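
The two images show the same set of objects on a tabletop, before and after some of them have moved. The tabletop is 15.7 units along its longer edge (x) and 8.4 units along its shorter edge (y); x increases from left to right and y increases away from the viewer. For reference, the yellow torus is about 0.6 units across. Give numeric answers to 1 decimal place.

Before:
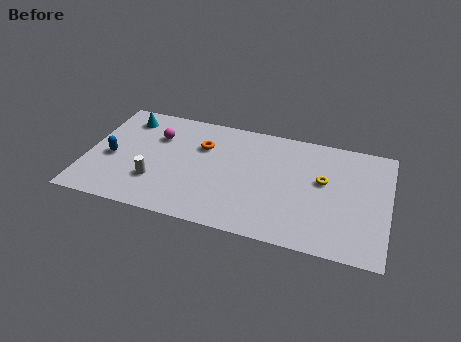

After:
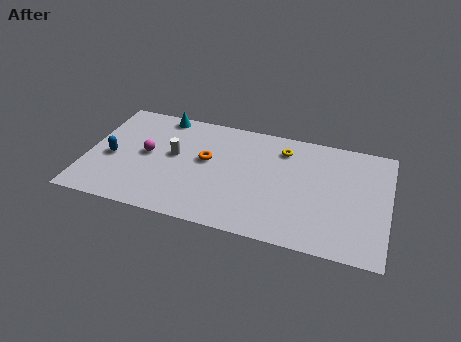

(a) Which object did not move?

the blue capsule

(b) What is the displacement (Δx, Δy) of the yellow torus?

(-2.2, 1.8)

The yellow torus was at about (12.3, 4.9) and moved to about (10.1, 6.7).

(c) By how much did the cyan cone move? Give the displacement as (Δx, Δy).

(1.8, 0.7)

From the two frames, the cyan cone sits at roughly (1.8, 6.9) before and (3.6, 7.6) after.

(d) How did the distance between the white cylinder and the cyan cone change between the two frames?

-1.8

The distance was about 4.8 in the first image and 3.0 in the second, so they moved 1.8 units closer together.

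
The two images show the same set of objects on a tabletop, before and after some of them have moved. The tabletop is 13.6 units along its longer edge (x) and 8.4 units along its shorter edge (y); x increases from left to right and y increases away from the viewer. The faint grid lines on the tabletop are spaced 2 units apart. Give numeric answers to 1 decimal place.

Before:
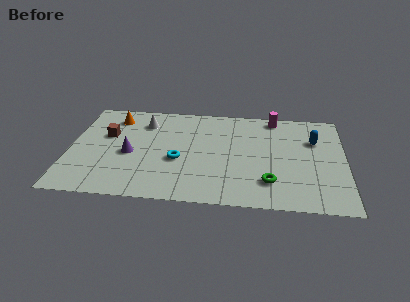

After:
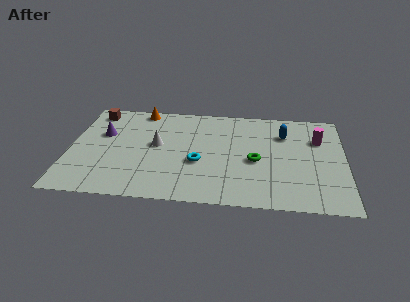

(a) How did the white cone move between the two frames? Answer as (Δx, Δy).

(0.7, -1.9)

The white cone was at about (3.6, 6.5) and moved to about (4.3, 4.6).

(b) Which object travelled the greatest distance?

the magenta cylinder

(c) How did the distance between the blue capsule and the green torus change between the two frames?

-1.5

They were about 4.3 units apart before and 2.8 after — 1.5 units closer together.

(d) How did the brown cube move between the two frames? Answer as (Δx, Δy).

(-0.7, 2.0)

From the two frames, the brown cube sits at roughly (1.8, 5.2) before and (1.1, 7.2) after.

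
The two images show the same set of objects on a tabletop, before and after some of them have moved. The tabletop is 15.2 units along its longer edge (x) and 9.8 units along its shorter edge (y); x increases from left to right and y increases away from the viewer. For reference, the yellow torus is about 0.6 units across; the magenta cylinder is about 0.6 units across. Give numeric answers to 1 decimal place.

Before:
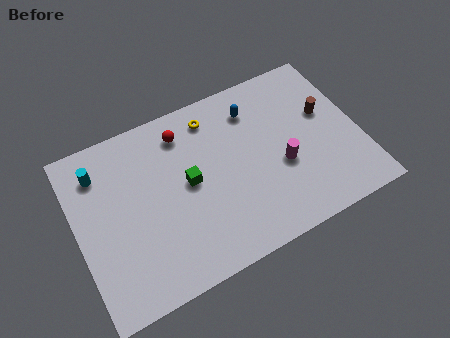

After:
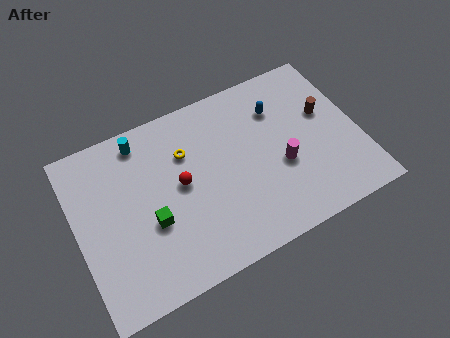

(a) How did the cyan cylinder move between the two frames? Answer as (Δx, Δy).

(2.4, 0.8)

The cyan cylinder started near (1.5, 7.7) and ended near (3.9, 8.5).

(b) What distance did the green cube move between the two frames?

2.6

The green cube moved from about (6.0, 5.1) to (3.8, 3.8), a distance of √(2.2² + 1.3²) ≈ 2.6.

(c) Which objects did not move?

the brown cylinder and the magenta cylinder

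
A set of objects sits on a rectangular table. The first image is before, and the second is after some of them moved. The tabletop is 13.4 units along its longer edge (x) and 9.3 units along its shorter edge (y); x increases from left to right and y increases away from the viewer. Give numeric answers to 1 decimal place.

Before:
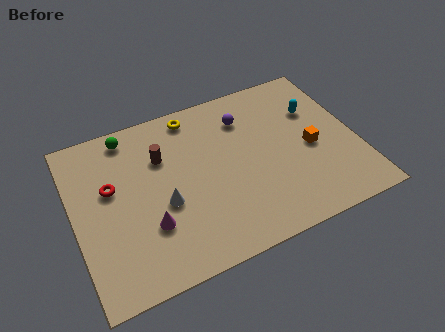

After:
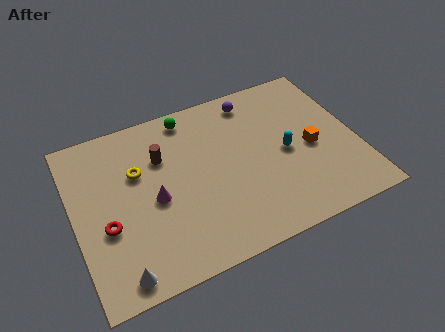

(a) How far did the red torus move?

2.0

The red torus was near (1.8, 5.6) before and (1.4, 3.6) after, so it travelled √(0.4² + 2.0²) ≈ 2.0 units.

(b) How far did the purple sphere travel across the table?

1.0

The purple sphere moved from about (8.4, 7.1) to (8.9, 8.0), a distance of √(0.5² + 0.9²) ≈ 1.0.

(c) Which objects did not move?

the orange cube and the brown cylinder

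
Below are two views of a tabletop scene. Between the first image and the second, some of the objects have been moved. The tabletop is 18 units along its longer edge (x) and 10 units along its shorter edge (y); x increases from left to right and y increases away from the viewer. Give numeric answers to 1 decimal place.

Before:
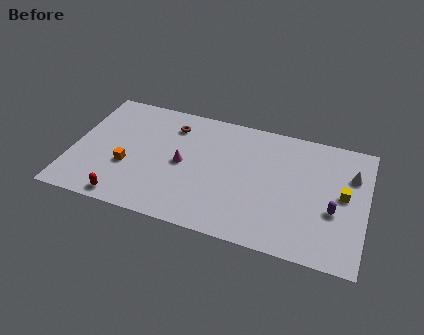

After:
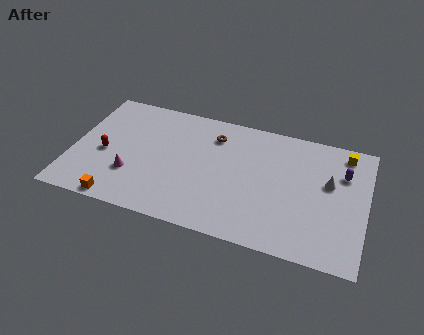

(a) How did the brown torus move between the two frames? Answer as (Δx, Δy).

(2.6, -0.1)

The brown torus was at about (5.9, 7.9) and moved to about (8.5, 7.8).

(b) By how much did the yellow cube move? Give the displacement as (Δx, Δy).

(-0.1, 3.4)

The yellow cube started near (16.6, 5.3) and ended near (16.5, 8.7).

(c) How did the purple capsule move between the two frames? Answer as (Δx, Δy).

(0.4, 3.1)

The purple capsule started near (16.1, 3.9) and ended near (16.5, 7.0).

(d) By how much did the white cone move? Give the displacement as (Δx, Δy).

(-1.3, -1.0)

The white cone started near (17.0, 7.0) and ended near (15.7, 6.0).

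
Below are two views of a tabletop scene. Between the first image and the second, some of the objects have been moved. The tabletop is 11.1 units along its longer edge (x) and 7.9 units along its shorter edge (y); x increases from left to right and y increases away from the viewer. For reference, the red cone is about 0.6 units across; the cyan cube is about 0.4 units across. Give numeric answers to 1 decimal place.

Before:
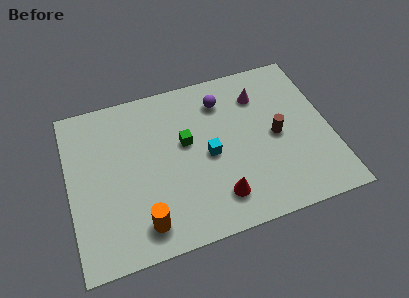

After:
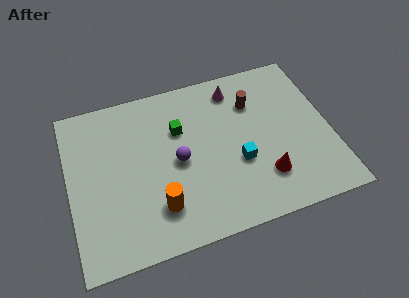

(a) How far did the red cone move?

2.0

The red cone was near (6.1, 1.6) before and (8.1, 2.0) after, so it travelled √(2.0² + 0.4²) ≈ 2.0 units.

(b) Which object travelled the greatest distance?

the purple sphere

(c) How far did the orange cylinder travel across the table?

0.9

The orange cylinder was near (2.9, 1.3) before and (3.6, 1.9) after, so it travelled √(0.7² + 0.6²) ≈ 0.9 units.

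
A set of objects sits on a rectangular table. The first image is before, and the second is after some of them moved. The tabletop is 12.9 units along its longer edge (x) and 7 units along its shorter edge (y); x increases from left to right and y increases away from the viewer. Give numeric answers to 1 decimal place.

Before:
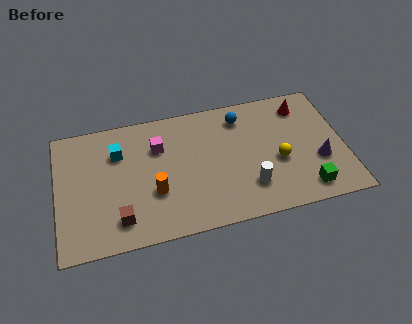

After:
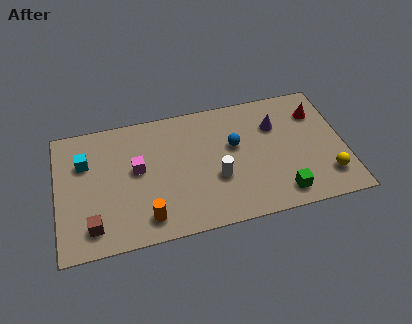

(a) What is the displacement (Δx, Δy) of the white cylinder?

(-1.4, 0.8)

The white cylinder was at about (8.5, 1.8) and moved to about (7.1, 2.6).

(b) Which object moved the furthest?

the purple cone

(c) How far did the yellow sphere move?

2.5

The yellow sphere was near (9.9, 2.9) before and (12.0, 1.6) after, so it travelled √(2.1² + 1.3²) ≈ 2.5 units.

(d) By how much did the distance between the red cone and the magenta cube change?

+1.7

Before: roughly 6.6 units apart; after: 8.3. That's 1.7 units further apart.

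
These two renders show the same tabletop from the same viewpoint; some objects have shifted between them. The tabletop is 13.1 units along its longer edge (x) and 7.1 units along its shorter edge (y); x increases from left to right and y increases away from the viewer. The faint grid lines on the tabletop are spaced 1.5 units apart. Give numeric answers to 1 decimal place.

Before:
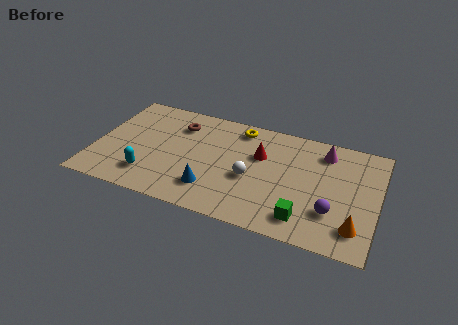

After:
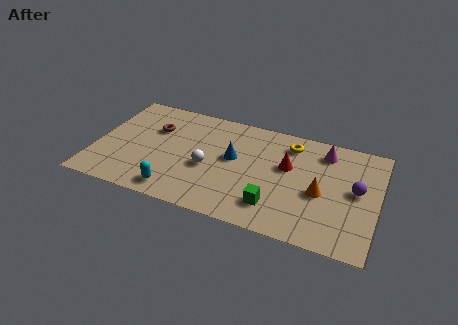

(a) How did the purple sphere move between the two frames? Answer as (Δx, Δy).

(1.0, 1.7)

The purple sphere started near (11.1, 2.1) and ended near (12.1, 3.8).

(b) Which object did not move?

the magenta cone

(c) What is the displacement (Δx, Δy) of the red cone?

(1.3, -0.3)

The red cone started near (7.6, 4.6) and ended near (8.9, 4.3).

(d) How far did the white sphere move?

2.0

The white sphere was near (7.3, 3.0) before and (5.3, 3.0) after, so it travelled √(2.0² + 0.0²) ≈ 2.0 units.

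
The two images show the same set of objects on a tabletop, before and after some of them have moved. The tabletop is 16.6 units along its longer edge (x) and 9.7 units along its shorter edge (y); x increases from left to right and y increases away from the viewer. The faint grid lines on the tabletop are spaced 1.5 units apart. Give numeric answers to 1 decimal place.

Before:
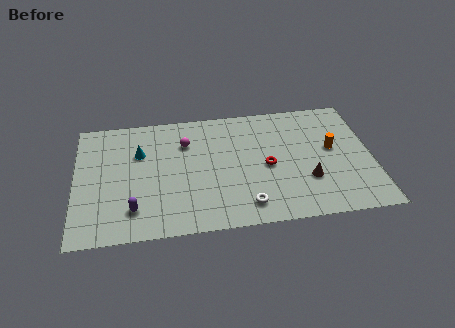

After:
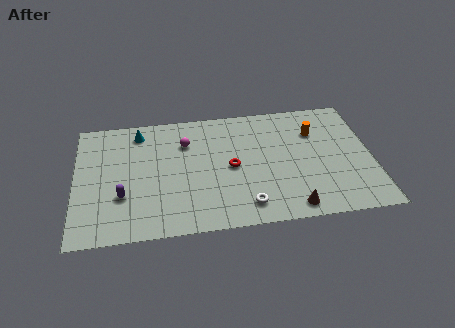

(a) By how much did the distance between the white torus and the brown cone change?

-1.3

Before: roughly 3.8 units apart; after: 2.5. That's 1.3 units closer together.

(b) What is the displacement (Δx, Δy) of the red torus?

(-2.0, 0.2)

The red torus started near (10.7, 4.5) and ended near (8.7, 4.7).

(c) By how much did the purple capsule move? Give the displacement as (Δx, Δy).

(-0.6, 1.1)

The purple capsule started near (3.2, 2.1) and ended near (2.6, 3.2).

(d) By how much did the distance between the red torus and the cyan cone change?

-1.2

The distance was about 7.4 in the first image and 6.2 in the second, so they moved 1.2 units closer together.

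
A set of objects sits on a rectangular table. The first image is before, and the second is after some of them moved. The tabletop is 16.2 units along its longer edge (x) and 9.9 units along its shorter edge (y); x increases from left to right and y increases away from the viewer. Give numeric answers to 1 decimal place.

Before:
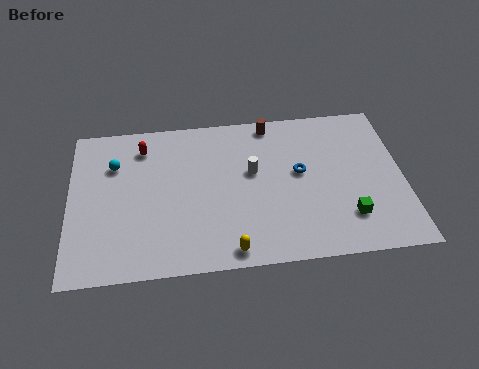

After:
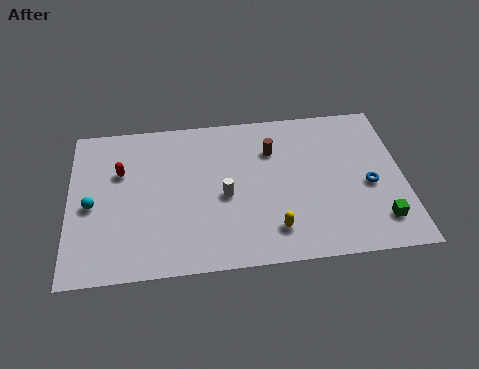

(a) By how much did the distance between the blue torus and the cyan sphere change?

+4.3

They were about 9.1 units apart before and 13.4 after — 4.3 units further apart.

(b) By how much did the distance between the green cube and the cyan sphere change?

+1.9

The distance was about 12.1 in the first image and 14.0 in the second, so they moved 1.9 units further apart.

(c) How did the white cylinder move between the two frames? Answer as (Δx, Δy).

(-1.4, -1.4)

From the two frames, the white cylinder sits at roughly (8.9, 5.8) before and (7.5, 4.4) after.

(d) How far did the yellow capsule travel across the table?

2.3

The yellow capsule was near (7.7, 1.0) before and (9.8, 2.0) after, so it travelled √(2.1² + 1.0²) ≈ 2.3 units.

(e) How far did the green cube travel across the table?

1.6

From (13.4, 2.4) to (14.9, 2.0), the green cube covered √(1.5² + 0.4²) ≈ 1.6 units.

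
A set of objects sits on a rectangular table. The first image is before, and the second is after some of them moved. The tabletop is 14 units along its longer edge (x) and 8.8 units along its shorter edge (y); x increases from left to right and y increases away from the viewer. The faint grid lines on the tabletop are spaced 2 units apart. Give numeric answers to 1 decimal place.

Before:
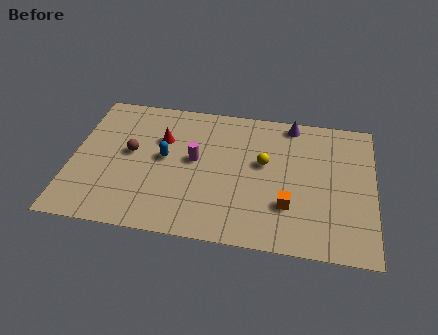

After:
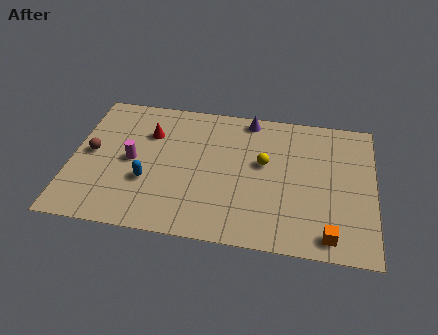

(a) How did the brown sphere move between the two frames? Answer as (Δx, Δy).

(-1.8, -0.3)

The brown sphere was at about (2.7, 4.8) and moved to about (0.9, 4.5).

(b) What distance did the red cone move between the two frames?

0.7

The red cone moved from about (4.1, 5.9) to (3.5, 6.2), a distance of √(0.6² + 0.3²) ≈ 0.7.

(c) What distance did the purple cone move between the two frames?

2.0

The purple cone was near (10.1, 7.9) before and (8.1, 7.9) after, so it travelled √(2.0² + 0.0²) ≈ 2.0 units.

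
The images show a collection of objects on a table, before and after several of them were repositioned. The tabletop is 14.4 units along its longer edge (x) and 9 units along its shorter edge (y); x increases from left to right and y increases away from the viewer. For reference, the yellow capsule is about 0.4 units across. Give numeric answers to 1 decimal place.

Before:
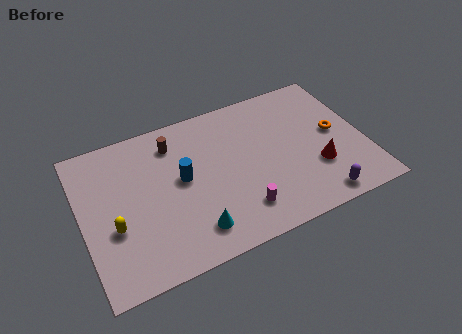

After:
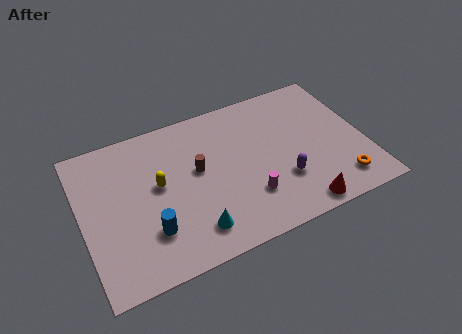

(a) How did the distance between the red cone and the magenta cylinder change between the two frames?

-1.3

The distance was about 4.2 in the first image and 2.9 in the second, so they moved 1.3 units closer together.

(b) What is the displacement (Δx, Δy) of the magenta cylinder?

(0.5, 0.6)

The magenta cylinder started near (7.7, 1.9) and ended near (8.2, 2.5).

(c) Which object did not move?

the cyan cone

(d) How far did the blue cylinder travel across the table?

3.1

From (5.1, 4.9) to (3.2, 2.5), the blue cylinder covered √(1.9² + 2.4²) ≈ 3.1 units.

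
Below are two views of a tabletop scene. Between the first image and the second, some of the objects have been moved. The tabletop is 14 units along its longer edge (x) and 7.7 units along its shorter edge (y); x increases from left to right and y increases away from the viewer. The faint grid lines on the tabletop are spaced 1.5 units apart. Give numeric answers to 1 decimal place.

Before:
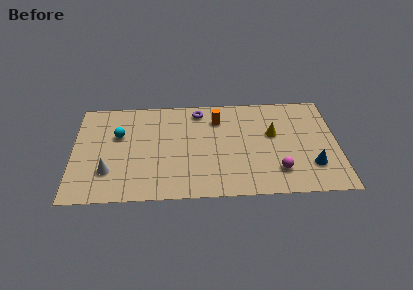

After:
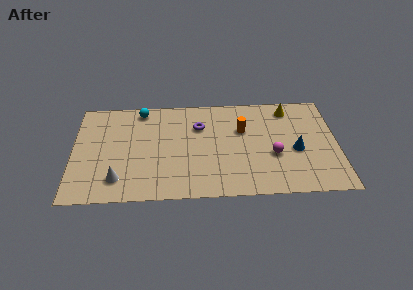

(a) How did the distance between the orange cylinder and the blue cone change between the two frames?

-2.9

Before: roughly 6.2 units apart; after: 3.3. That's 2.9 units closer together.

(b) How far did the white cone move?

0.8

The white cone moved from about (1.9, 2.2) to (2.4, 1.6), a distance of √(0.5² + 0.6²) ≈ 0.8.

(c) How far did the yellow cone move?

2.1

From (10.6, 4.6) to (11.5, 6.5), the yellow cone covered √(0.9² + 1.9²) ≈ 2.1 units.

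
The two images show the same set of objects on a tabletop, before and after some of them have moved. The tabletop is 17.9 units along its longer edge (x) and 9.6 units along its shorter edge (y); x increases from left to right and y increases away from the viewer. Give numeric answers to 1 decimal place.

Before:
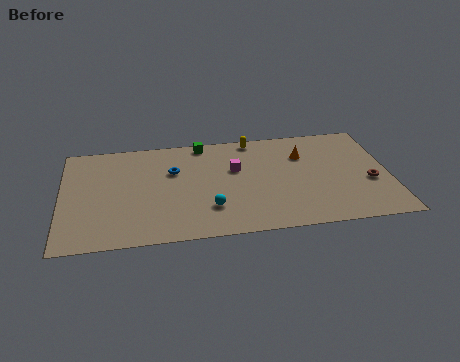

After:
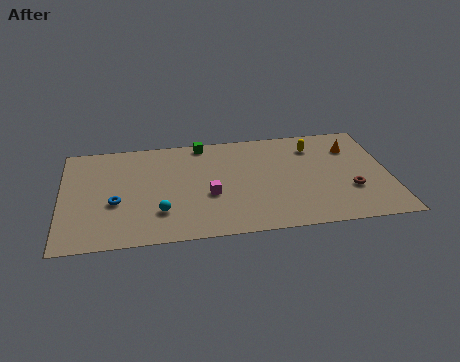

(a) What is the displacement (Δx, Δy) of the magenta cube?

(-1.5, -2.2)

From the two frames, the magenta cube sits at roughly (9.5, 6.0) before and (8.0, 3.8) after.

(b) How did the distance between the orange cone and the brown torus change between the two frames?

-0.7

The distance was about 4.6 in the first image and 3.9 in the second, so they moved 0.7 units closer together.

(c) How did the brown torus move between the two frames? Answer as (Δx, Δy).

(-1.1, -0.6)

From the two frames, the brown torus sits at roughly (16.8, 3.8) before and (15.7, 3.2) after.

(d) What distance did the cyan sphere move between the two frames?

2.7

The cyan sphere moved from about (8.0, 2.6) to (5.3, 2.6), a distance of √(2.7² + 0.0²) ≈ 2.7.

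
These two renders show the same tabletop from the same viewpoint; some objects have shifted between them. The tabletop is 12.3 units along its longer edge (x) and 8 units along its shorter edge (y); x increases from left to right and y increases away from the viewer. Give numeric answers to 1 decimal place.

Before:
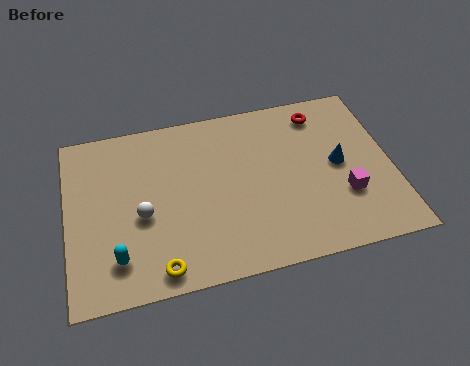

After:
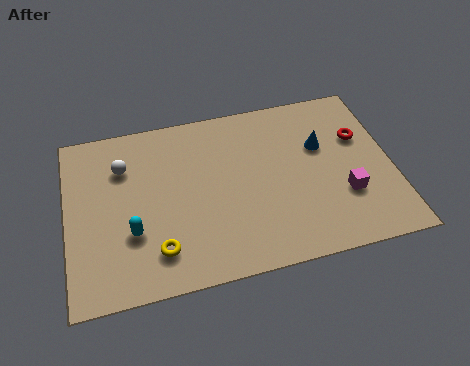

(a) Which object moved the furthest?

the white sphere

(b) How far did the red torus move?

2.1

From (9.8, 6.7) to (11.2, 5.2), the red torus covered √(1.4² + 1.5²) ≈ 2.1 units.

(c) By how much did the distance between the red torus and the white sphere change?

+1.3

Before: roughly 7.7 units apart; after: 9.0. That's 1.3 units further apart.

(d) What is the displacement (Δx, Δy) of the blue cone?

(-0.6, 1.0)

From the two frames, the blue cone sits at roughly (10.3, 4.1) before and (9.7, 5.1) after.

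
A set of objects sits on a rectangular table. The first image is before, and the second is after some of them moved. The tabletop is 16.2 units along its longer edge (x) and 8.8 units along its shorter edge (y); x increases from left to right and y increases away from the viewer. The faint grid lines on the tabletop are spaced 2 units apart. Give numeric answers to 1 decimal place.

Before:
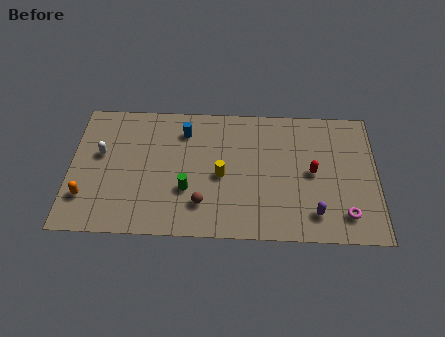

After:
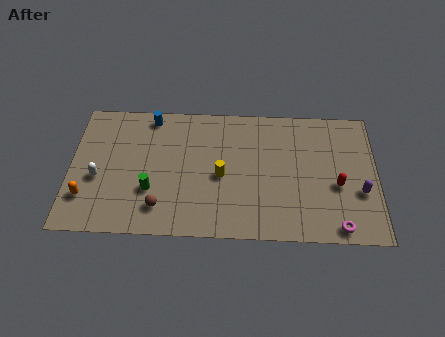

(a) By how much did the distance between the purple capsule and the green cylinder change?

+4.2

They were about 6.8 units apart before and 11.0 after — 4.2 units further apart.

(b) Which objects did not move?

the orange capsule and the yellow cylinder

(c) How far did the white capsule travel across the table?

1.6

From (1.6, 5.2) to (1.5, 3.6), the white capsule covered √(0.1² + 1.6²) ≈ 1.6 units.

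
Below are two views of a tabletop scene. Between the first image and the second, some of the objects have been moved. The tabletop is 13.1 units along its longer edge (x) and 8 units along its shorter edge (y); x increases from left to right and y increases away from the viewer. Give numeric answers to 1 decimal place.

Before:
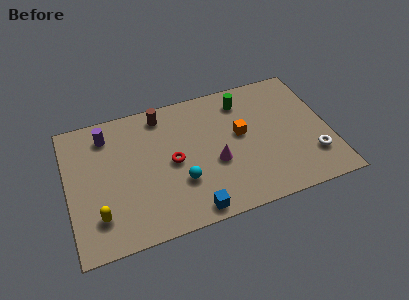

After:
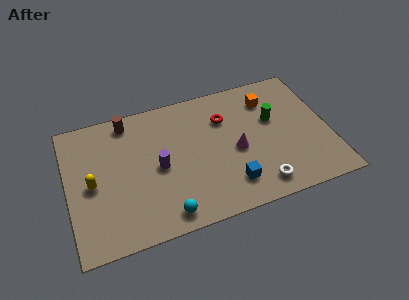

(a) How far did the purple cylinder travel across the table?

3.6

The purple cylinder moved from about (2.1, 6.5) to (4.5, 3.8), a distance of √(2.4² + 2.7²) ≈ 3.6.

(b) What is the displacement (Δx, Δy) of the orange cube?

(1.6, 1.7)

From the two frames, the orange cube sits at roughly (8.7, 4.5) before and (10.3, 6.2) after.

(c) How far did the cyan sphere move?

1.8

The cyan sphere moved from about (5.5, 2.6) to (4.6, 1.0), a distance of √(0.9² + 1.6²) ≈ 1.8.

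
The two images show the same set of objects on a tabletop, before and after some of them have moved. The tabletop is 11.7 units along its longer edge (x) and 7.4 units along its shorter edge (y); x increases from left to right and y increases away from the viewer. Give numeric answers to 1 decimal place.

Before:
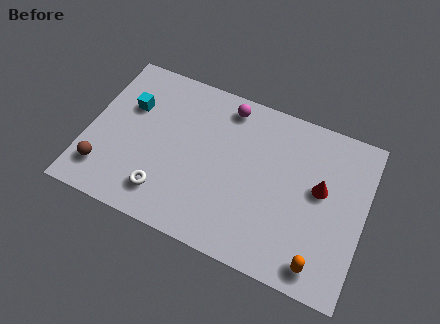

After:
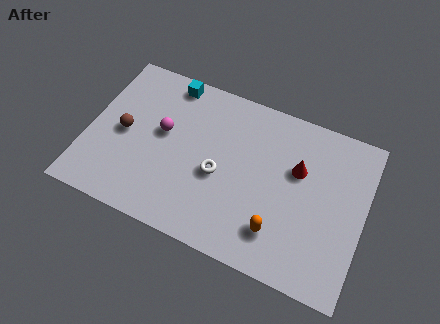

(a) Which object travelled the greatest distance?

the magenta sphere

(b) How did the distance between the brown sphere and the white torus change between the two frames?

+1.5

Before: roughly 2.6 units apart; after: 4.1. That's 1.5 units further apart.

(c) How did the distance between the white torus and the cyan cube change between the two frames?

+0.3

Before: roughly 3.9 units apart; after: 4.2. That's 0.3 units further apart.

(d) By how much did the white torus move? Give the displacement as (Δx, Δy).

(2.1, 1.7)

The white torus started near (3.5, 1.5) and ended near (5.6, 3.2).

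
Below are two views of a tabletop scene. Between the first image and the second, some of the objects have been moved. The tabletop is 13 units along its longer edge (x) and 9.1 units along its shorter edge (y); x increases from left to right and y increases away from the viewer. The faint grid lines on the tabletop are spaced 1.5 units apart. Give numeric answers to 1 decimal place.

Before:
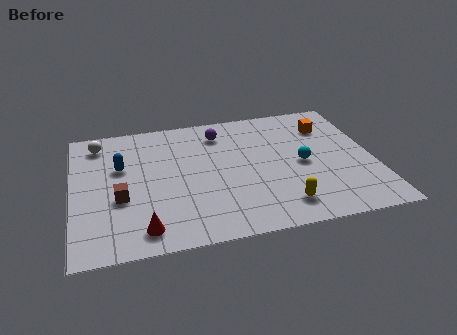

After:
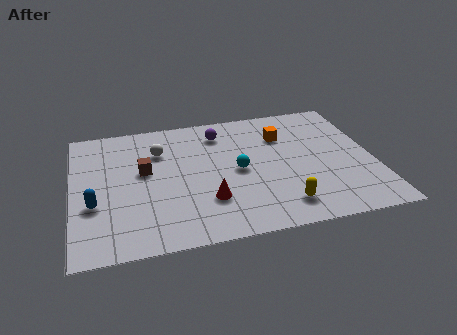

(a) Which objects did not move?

the purple sphere and the yellow capsule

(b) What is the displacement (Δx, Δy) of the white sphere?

(2.6, -1.1)

The white sphere started near (1.2, 7.6) and ended near (3.8, 6.5).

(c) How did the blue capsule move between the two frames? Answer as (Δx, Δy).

(-1.2, -2.4)

The blue capsule started near (2.1, 5.7) and ended near (0.9, 3.3).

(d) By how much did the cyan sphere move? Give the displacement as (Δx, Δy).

(-2.8, 0.1)

From the two frames, the cyan sphere sits at roughly (9.9, 4.3) before and (7.1, 4.4) after.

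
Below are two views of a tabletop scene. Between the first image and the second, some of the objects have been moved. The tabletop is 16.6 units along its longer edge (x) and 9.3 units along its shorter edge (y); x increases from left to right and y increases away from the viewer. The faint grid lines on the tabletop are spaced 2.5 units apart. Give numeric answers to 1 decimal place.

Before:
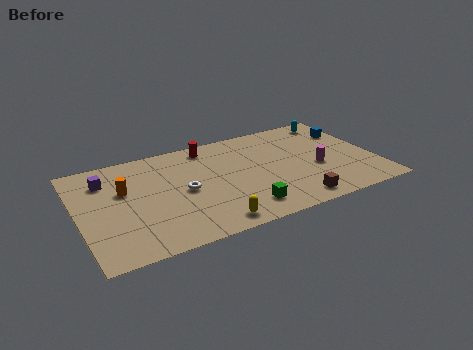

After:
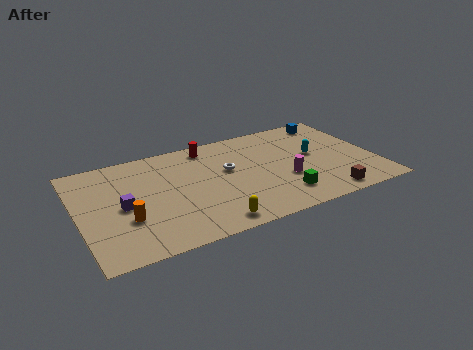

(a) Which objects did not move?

the red cylinder and the yellow capsule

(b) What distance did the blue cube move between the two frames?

1.6

The blue cube was near (15.6, 6.7) before and (14.8, 8.1) after, so it travelled √(0.8² + 1.4²) ≈ 1.6 units.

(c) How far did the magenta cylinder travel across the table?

1.9

The magenta cylinder moved from about (13.3, 3.8) to (11.4, 3.4), a distance of √(1.9² + 0.4²) ≈ 1.9.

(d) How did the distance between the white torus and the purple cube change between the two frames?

+1.2

The distance was about 4.9 in the first image and 6.1 in the second, so they moved 1.2 units further apart.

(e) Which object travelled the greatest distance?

the cyan capsule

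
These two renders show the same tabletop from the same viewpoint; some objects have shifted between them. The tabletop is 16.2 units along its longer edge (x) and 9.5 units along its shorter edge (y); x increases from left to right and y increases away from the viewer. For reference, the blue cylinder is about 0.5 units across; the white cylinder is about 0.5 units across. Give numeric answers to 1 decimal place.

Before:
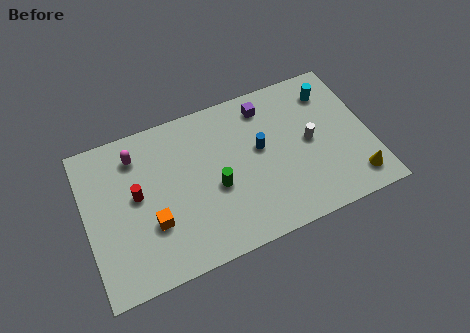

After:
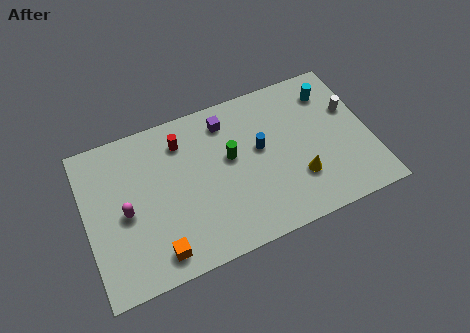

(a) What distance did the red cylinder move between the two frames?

3.6

The red cylinder moved from about (2.9, 5.2) to (5.7, 7.5), a distance of √(2.8² + 2.3²) ≈ 3.6.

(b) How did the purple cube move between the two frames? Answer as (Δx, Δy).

(-2.3, -0.1)

From the two frames, the purple cube sits at roughly (10.6, 7.9) before and (8.3, 7.8) after.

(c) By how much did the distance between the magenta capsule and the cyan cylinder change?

+1.3

The distance was about 11.2 in the first image and 12.5 in the second, so they moved 1.3 units further apart.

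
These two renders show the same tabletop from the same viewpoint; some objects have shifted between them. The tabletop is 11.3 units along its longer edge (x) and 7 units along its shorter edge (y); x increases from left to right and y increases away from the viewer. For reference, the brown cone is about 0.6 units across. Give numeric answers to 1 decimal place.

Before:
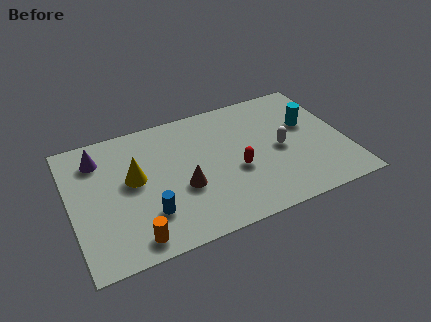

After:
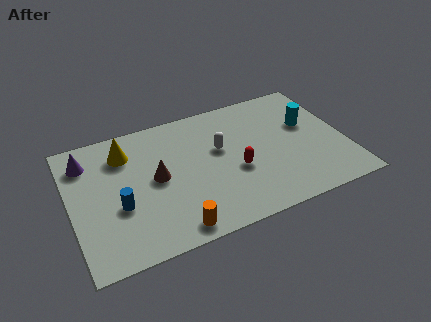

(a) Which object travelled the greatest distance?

the white capsule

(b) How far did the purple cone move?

0.5

The purple cone moved from about (1.3, 5.5) to (0.8, 5.5), a distance of √(0.5² + 0.0²) ≈ 0.5.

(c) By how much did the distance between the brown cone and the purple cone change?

-1.0

The distance was about 4.3 in the first image and 3.3 in the second, so they moved 1.0 units closer together.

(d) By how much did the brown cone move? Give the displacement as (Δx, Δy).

(-1.0, 0.9)

The brown cone started near (4.5, 2.7) and ended near (3.5, 3.6).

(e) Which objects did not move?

the red capsule and the cyan cylinder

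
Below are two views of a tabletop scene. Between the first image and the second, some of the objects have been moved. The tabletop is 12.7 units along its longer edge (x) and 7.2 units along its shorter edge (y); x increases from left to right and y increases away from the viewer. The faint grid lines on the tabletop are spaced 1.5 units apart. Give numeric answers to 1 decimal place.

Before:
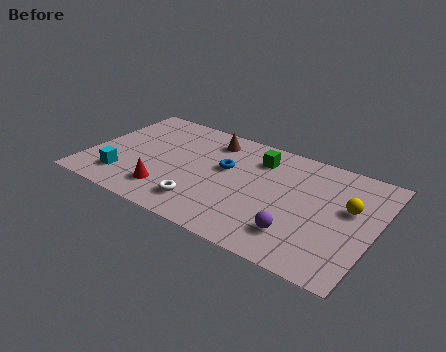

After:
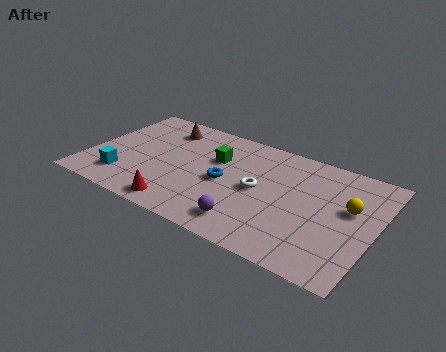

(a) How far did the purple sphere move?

2.1

The purple sphere was near (9.6, 1.7) before and (7.5, 1.3) after, so it travelled √(2.1² + 0.4²) ≈ 2.1 units.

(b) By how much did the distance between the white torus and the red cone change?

+2.5

The distance was about 1.6 in the first image and 4.1 in the second, so they moved 2.5 units further apart.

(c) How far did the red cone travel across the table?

1.0

From (3.8, 1.6) to (4.5, 0.9), the red cone covered √(0.7² + 0.7²) ≈ 1.0 units.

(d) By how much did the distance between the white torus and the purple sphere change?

-1.9

The distance was about 4.2 in the first image and 2.3 in the second, so they moved 1.9 units closer together.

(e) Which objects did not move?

the cyan cube and the yellow sphere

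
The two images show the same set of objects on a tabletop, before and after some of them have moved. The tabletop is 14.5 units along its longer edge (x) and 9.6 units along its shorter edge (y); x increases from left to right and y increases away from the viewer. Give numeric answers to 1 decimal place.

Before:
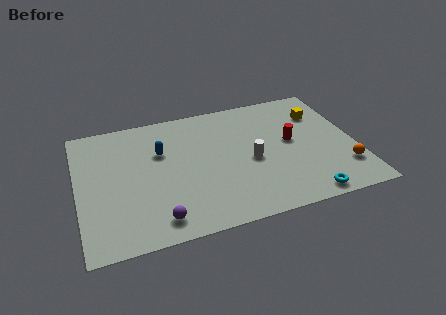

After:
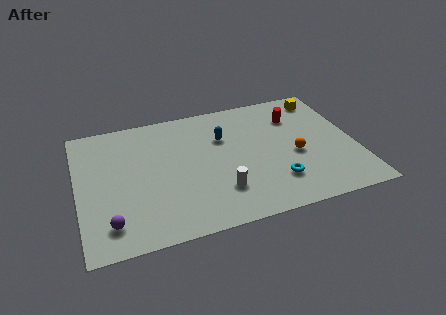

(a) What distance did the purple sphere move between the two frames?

2.4

From (3.9, 1.4) to (1.5, 1.8), the purple sphere covered √(2.4² + 0.4²) ≈ 2.4 units.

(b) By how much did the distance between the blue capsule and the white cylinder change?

-1.0

Before: roughly 5.0 units apart; after: 4.0. That's 1.0 units closer together.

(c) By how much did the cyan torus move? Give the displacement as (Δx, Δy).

(-1.4, 1.5)

From the two frames, the cyan torus sits at roughly (11.5, 0.9) before and (10.1, 2.4) after.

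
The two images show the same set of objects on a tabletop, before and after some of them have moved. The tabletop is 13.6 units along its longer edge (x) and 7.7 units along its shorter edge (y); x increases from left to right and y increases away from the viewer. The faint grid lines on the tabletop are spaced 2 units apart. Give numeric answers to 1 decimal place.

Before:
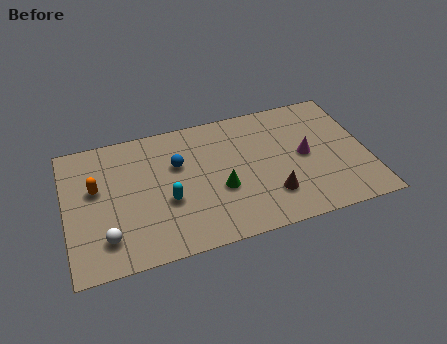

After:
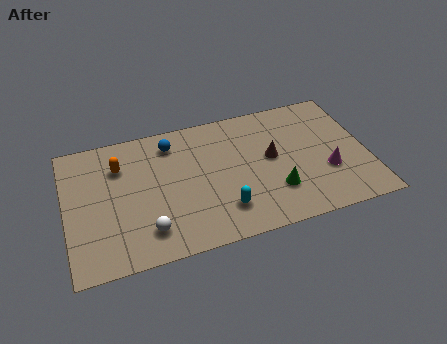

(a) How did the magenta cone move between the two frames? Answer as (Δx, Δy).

(0.9, -1.2)

From the two frames, the magenta cone sits at roughly (10.8, 3.9) before and (11.7, 2.7) after.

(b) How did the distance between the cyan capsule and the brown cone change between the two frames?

-1.3

Before: roughly 4.7 units apart; after: 3.4. That's 1.3 units closer together.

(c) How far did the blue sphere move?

1.3

The blue sphere was near (5.1, 5.0) before and (4.9, 6.3) after, so it travelled √(0.2² + 1.3²) ≈ 1.3 units.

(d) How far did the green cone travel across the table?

2.5

The green cone moved from about (6.9, 3.0) to (9.3, 2.2), a distance of √(2.4² + 0.8²) ≈ 2.5.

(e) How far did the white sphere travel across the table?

1.8

From (1.7, 1.7) to (3.5, 1.6), the white sphere covered √(1.8² + 0.1²) ≈ 1.8 units.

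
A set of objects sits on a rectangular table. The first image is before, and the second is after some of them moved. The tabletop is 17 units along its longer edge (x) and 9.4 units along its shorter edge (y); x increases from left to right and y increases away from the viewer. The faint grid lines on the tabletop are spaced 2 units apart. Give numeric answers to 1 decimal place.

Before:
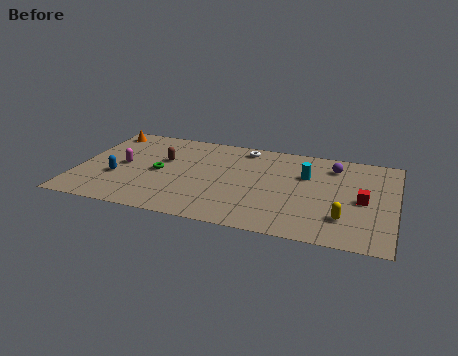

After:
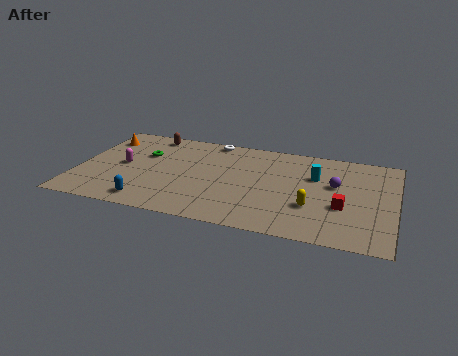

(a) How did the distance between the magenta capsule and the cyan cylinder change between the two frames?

+0.5

They were about 9.9 units apart before and 10.4 after — 0.5 units further apart.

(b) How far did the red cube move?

1.3

The red cube moved from about (15.3, 4.4) to (14.3, 3.5), a distance of √(1.0² + 0.9²) ≈ 1.3.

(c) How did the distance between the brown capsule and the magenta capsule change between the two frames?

+1.4

The distance was about 2.4 in the first image and 3.8 in the second, so they moved 1.4 units further apart.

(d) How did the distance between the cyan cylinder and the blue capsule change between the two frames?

-0.5

Before: roughly 10.4 units apart; after: 9.9. That's 0.5 units closer together.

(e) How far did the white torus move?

1.8

The white torus moved from about (8.7, 8.2) to (6.9, 8.6), a distance of √(1.8² + 0.4²) ≈ 1.8.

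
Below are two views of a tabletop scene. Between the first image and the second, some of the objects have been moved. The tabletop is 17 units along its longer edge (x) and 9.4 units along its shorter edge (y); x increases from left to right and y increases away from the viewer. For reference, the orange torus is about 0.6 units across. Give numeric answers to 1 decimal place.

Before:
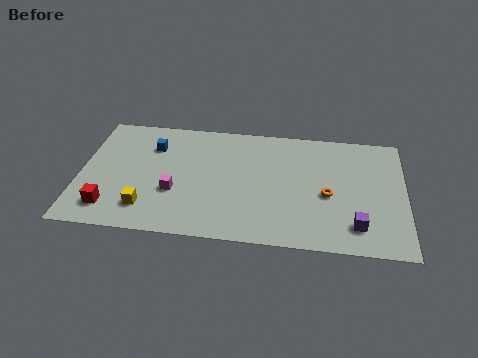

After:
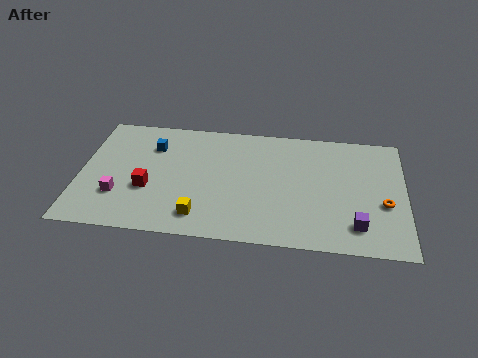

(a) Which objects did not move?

the purple cube and the blue cube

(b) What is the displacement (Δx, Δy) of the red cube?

(1.9, 1.7)

The red cube started near (1.7, 1.8) and ended near (3.6, 3.5).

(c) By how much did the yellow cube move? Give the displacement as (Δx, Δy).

(2.8, -0.3)

The yellow cube was at about (3.6, 2.0) and moved to about (6.4, 1.7).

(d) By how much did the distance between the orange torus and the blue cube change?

+2.9

Before: roughly 9.7 units apart; after: 12.6. That's 2.9 units further apart.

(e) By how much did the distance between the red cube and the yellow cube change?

+1.4

They were about 1.9 units apart before and 3.3 after — 1.4 units further apart.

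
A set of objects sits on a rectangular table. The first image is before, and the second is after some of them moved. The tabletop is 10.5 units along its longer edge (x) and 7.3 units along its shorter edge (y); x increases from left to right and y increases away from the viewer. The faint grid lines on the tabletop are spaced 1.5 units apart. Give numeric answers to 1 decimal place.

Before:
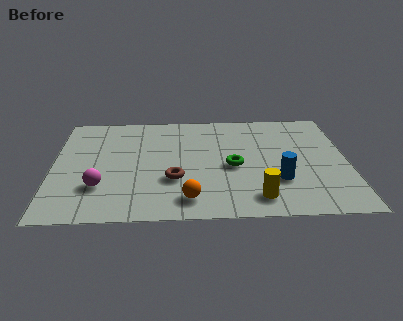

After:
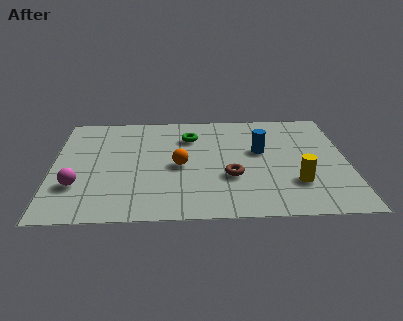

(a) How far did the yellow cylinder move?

1.7

The yellow cylinder was near (7.2, 1.2) before and (8.6, 2.1) after, so it travelled √(1.4² + 0.9²) ≈ 1.7 units.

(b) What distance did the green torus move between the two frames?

2.6

From (6.4, 3.3) to (4.9, 5.4), the green torus covered √(1.5² + 2.1²) ≈ 2.6 units.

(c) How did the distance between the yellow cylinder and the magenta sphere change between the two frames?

+2.1

They were about 5.6 units apart before and 7.7 after — 2.1 units further apart.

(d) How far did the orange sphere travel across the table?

2.2

The orange sphere was near (4.8, 1.2) before and (4.5, 3.4) after, so it travelled √(0.3² + 2.2²) ≈ 2.2 units.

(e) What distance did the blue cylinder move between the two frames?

2.1

The blue cylinder was near (8.0, 2.3) before and (7.4, 4.3) after, so it travelled √(0.6² + 2.0²) ≈ 2.1 units.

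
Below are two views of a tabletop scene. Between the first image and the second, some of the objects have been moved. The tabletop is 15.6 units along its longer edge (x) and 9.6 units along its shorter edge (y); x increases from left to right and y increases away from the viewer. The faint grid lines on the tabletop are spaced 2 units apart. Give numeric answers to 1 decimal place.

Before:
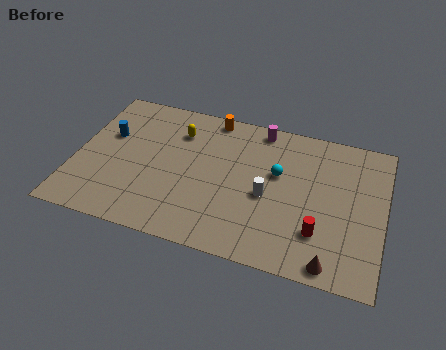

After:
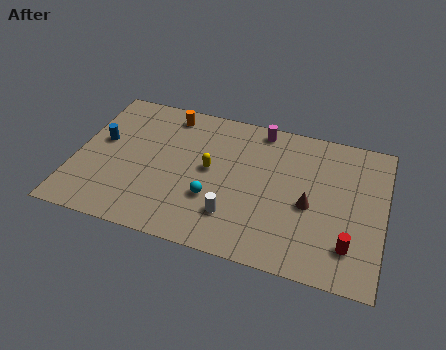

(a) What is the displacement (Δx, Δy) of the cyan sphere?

(-3.1, -2.6)

From the two frames, the cyan sphere sits at roughly (10.2, 5.8) before and (7.1, 3.2) after.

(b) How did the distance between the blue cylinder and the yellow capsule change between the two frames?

+1.9

The distance was about 3.7 in the first image and 5.6 in the second, so they moved 1.9 units further apart.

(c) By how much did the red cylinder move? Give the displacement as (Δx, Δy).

(1.5, -0.4)

The red cylinder started near (12.5, 2.6) and ended near (14.0, 2.2).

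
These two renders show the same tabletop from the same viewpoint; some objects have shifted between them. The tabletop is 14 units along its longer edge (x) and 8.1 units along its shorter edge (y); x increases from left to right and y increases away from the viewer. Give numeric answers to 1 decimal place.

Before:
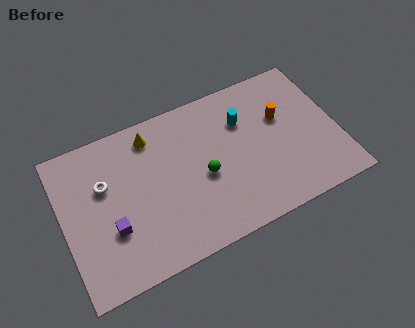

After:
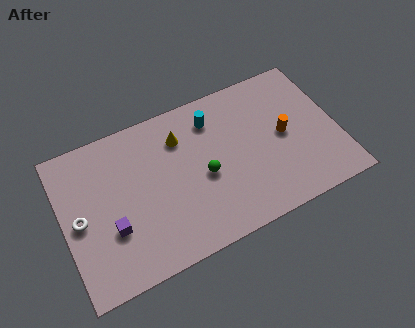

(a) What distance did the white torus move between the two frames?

1.9

The white torus was near (2.2, 5.2) before and (0.8, 3.9) after, so it travelled √(1.4² + 1.3²) ≈ 1.9 units.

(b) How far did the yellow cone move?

1.6

From (4.8, 6.8) to (6.2, 6.1), the yellow cone covered √(1.4² + 0.7²) ≈ 1.6 units.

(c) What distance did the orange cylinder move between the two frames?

1.0

From (11.3, 5.1) to (11.3, 4.1), the orange cylinder covered √(0.0² + 1.0²) ≈ 1.0 units.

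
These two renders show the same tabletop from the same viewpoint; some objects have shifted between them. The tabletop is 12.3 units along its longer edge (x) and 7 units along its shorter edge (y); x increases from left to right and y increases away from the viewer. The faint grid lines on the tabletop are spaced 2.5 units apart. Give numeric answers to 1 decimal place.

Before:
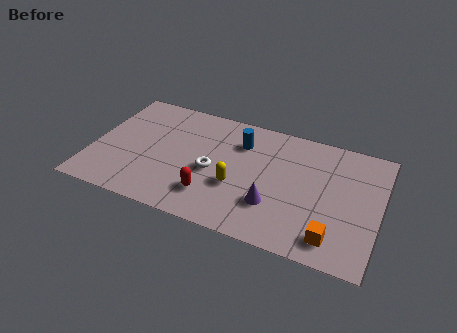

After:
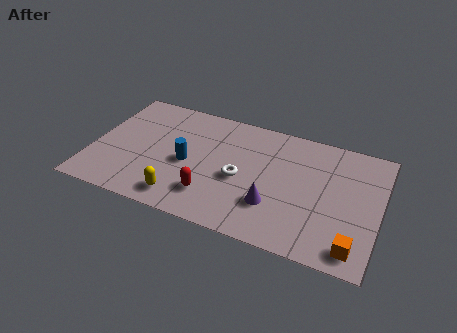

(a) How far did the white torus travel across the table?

1.2

From (5.2, 3.1) to (6.4, 3.1), the white torus covered √(1.2² + 0.0²) ≈ 1.2 units.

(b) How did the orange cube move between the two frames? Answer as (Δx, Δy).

(0.9, -0.2)

The orange cube started near (10.5, 1.2) and ended near (11.4, 1.0).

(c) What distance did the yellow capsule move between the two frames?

2.7

The yellow capsule was near (6.3, 2.6) before and (4.1, 1.1) after, so it travelled √(2.2² + 1.5²) ≈ 2.7 units.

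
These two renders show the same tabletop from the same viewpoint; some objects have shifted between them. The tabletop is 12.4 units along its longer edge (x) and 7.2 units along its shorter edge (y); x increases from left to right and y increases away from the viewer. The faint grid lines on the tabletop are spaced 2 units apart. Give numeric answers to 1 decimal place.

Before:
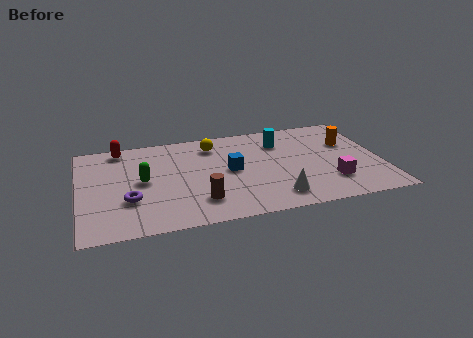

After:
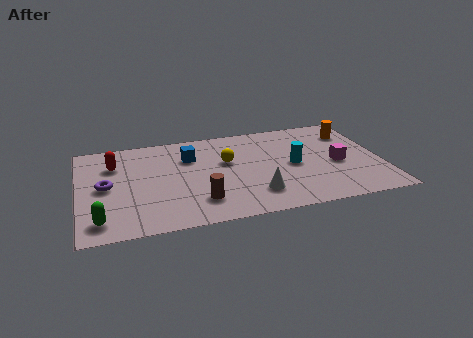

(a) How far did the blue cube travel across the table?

2.1

The blue cube moved from about (6.2, 3.7) to (4.6, 5.1), a distance of √(1.6² + 1.4²) ≈ 2.1.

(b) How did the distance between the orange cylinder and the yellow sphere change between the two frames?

-0.3

The distance was about 5.7 in the first image and 5.4 in the second, so they moved 0.3 units closer together.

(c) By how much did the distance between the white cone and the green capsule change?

+0.5

The distance was about 5.8 in the first image and 6.3 in the second, so they moved 0.5 units further apart.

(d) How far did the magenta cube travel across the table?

1.4

The magenta cube moved from about (10.2, 1.9) to (10.6, 3.2), a distance of √(0.4² + 1.3²) ≈ 1.4.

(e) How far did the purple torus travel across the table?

1.5

The purple torus was near (2.0, 2.4) before and (1.1, 3.6) after, so it travelled √(0.9² + 1.2²) ≈ 1.5 units.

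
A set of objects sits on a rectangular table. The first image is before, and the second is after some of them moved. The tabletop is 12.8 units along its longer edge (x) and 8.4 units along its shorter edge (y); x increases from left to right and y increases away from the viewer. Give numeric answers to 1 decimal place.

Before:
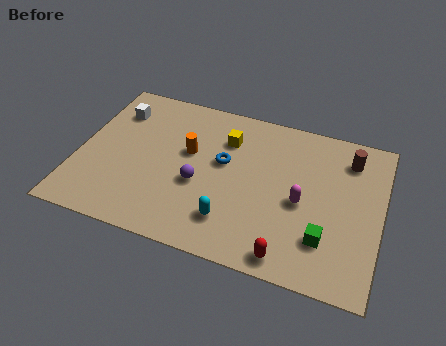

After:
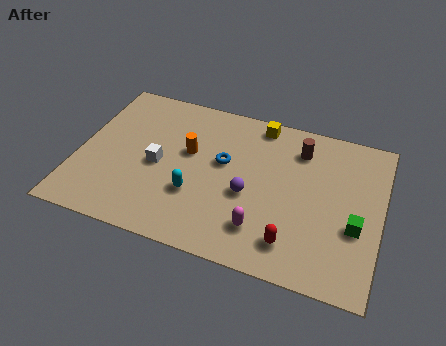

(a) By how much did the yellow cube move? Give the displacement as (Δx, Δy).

(1.3, 1.3)

From the two frames, the yellow cube sits at roughly (6.1, 6.2) before and (7.4, 7.5) after.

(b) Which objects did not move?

the blue torus and the orange cylinder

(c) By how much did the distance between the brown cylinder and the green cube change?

-0.3

Before: roughly 4.6 units apart; after: 4.3. That's 0.3 units closer together.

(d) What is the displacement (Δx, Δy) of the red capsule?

(0.1, 0.7)

The red capsule was at about (9.2, 0.9) and moved to about (9.3, 1.6).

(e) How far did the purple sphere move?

2.1

The purple sphere moved from about (5.2, 3.4) to (7.3, 3.5), a distance of √(2.1² + 0.1²) ≈ 2.1.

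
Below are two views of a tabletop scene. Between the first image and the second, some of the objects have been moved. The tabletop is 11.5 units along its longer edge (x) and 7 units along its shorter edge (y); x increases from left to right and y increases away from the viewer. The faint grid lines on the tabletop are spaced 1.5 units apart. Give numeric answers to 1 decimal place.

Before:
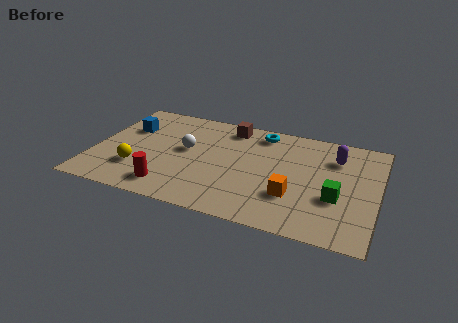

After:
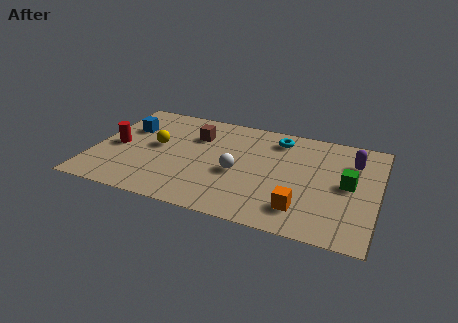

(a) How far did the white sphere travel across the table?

2.4

The white sphere was near (3.7, 3.9) before and (5.9, 3.0) after, so it travelled √(2.2² + 0.9²) ≈ 2.4 units.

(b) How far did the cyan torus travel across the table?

0.7

The cyan torus was near (6.6, 6.0) before and (7.3, 5.8) after, so it travelled √(0.7² + 0.2²) ≈ 0.7 units.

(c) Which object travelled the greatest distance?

the red cylinder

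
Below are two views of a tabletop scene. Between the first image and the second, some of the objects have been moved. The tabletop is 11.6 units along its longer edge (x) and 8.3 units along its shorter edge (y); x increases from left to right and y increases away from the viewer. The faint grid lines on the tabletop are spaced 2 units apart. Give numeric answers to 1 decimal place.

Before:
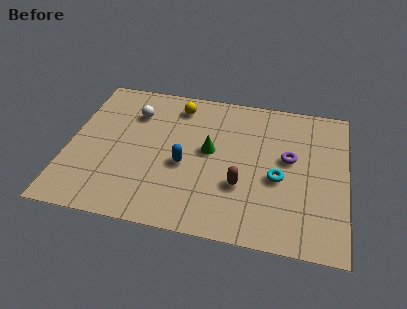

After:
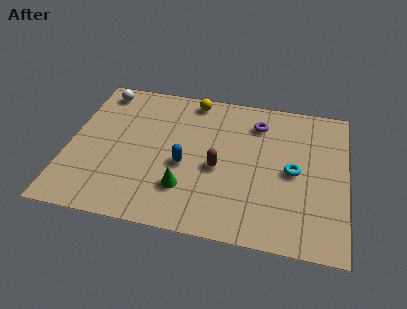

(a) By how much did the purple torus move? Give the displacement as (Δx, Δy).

(-1.4, 1.8)

The purple torus started near (9.2, 4.7) and ended near (7.8, 6.5).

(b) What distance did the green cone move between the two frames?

2.5

The green cone was near (5.9, 4.5) before and (5.0, 2.2) after, so it travelled √(0.9² + 2.3²) ≈ 2.5 units.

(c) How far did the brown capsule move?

1.3

From (7.3, 2.8) to (6.3, 3.6), the brown capsule covered √(1.0² + 0.8²) ≈ 1.3 units.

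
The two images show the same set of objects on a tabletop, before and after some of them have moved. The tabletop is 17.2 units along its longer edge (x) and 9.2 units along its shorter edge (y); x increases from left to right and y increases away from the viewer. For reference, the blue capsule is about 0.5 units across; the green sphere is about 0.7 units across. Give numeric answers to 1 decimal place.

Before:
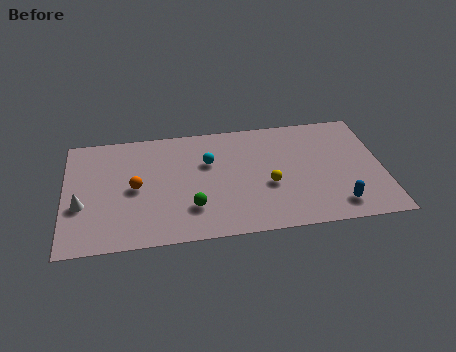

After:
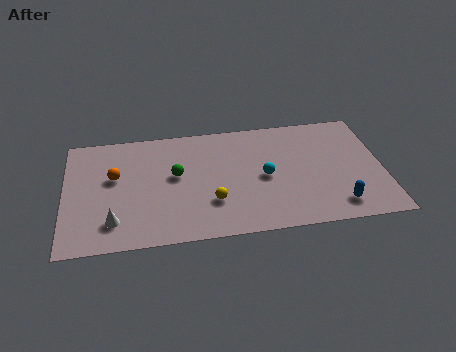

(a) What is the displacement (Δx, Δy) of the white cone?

(1.7, -1.5)

The white cone started near (0.9, 3.5) and ended near (2.6, 2.0).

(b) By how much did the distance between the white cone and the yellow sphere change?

-4.7

They were about 10.1 units apart before and 5.4 after — 4.7 units closer together.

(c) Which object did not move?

the blue capsule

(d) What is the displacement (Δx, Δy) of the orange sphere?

(-1.1, 1.0)

From the two frames, the orange sphere sits at roughly (3.8, 4.5) before and (2.7, 5.5) after.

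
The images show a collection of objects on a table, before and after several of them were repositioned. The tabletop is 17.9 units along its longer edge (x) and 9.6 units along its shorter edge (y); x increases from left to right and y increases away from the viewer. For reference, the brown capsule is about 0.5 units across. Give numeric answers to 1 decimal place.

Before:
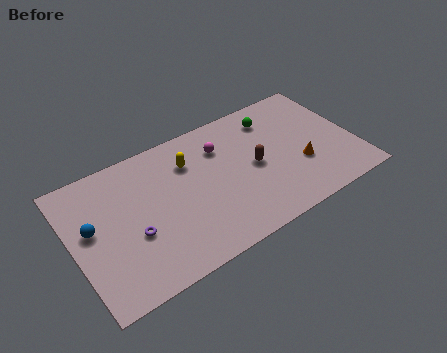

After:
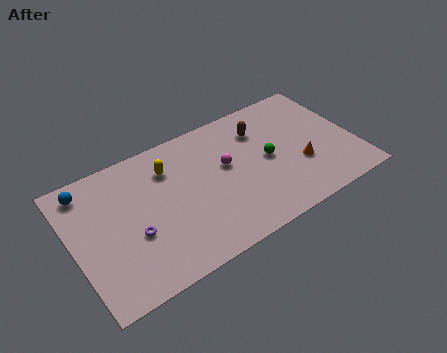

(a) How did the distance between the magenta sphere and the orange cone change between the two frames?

-0.9

The distance was about 5.9 in the first image and 5.0 in the second, so they moved 0.9 units closer together.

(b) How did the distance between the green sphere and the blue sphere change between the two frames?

-0.6

Before: roughly 12.2 units apart; after: 11.6. That's 0.6 units closer together.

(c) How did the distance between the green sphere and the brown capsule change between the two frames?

-1.0

Before: roughly 3.4 units apart; after: 2.4. That's 1.0 units closer together.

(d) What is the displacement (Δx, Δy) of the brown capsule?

(0.8, 2.5)

The brown capsule was at about (11.5, 4.7) and moved to about (12.3, 7.2).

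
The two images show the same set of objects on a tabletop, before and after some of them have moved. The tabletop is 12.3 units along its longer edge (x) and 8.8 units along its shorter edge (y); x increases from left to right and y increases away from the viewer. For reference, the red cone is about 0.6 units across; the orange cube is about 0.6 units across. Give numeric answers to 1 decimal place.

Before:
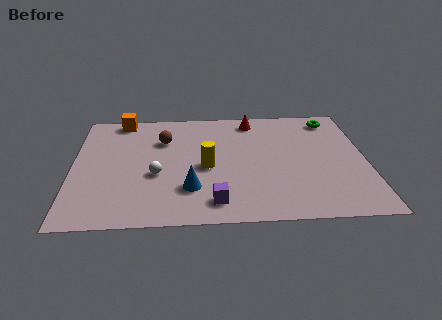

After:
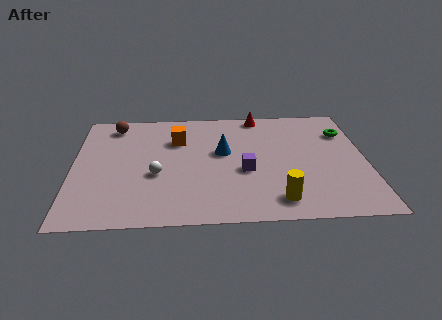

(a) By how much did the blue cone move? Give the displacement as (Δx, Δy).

(1.4, 2.7)

From the two frames, the blue cone sits at roughly (4.9, 2.4) before and (6.3, 5.1) after.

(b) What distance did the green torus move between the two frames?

1.2

The green torus was near (11.0, 7.5) before and (11.5, 6.4) after, so it travelled √(0.5² + 1.1²) ≈ 1.2 units.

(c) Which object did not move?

the white sphere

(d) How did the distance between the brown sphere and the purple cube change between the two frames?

+1.5

The distance was about 5.2 in the first image and 6.7 in the second, so they moved 1.5 units further apart.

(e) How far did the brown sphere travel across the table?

2.5

The brown sphere was near (3.8, 6.2) before and (1.7, 7.5) after, so it travelled √(2.1² + 1.3²) ≈ 2.5 units.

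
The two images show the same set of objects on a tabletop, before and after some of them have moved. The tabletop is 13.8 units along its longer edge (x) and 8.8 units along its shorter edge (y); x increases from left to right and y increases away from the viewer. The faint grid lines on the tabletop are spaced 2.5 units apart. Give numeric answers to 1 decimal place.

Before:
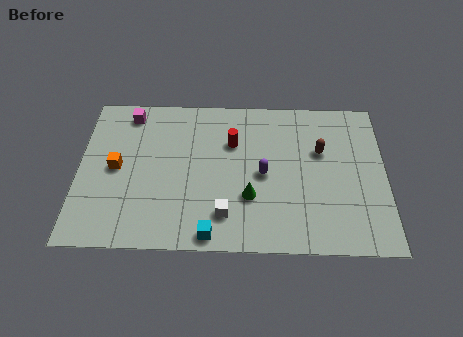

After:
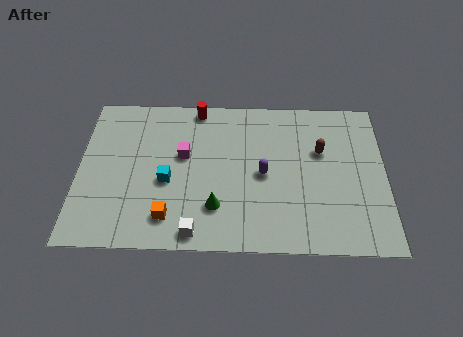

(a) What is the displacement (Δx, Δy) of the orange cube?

(2.4, -2.7)

The orange cube was at about (1.7, 4.4) and moved to about (4.1, 1.7).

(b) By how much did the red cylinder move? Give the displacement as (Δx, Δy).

(-1.6, 2.0)

The red cylinder started near (6.9, 6.0) and ended near (5.3, 8.0).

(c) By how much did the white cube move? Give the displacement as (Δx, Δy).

(-1.3, -1.0)

The white cube was at about (6.6, 1.9) and moved to about (5.3, 0.9).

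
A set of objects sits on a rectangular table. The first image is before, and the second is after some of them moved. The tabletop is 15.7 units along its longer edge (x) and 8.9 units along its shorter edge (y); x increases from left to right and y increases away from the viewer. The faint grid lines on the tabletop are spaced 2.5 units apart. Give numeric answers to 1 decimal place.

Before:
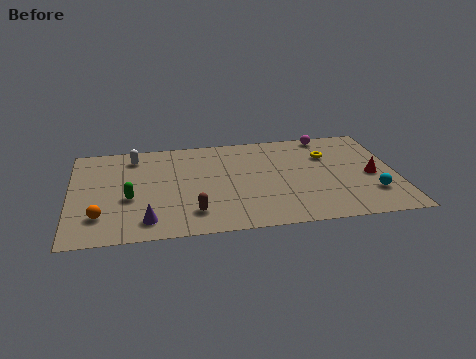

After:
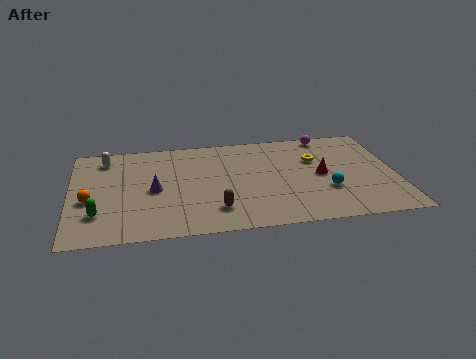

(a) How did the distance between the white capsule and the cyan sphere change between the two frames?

-0.9

The distance was about 12.4 in the first image and 11.5 in the second, so they moved 0.9 units closer together.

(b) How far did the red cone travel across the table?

2.4

The red cone moved from about (14.5, 4.0) to (12.1, 4.4), a distance of √(2.4² + 0.4²) ≈ 2.4.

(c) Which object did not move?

the magenta sphere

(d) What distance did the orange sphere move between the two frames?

1.6

The orange sphere moved from about (1.4, 2.2) to (0.9, 3.7), a distance of √(0.5² + 1.5²) ≈ 1.6.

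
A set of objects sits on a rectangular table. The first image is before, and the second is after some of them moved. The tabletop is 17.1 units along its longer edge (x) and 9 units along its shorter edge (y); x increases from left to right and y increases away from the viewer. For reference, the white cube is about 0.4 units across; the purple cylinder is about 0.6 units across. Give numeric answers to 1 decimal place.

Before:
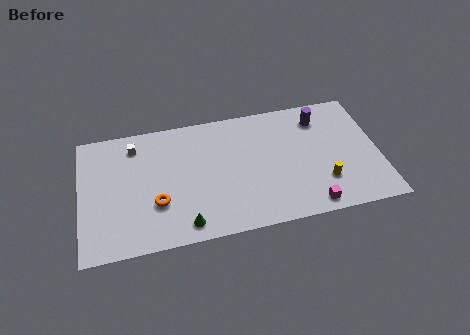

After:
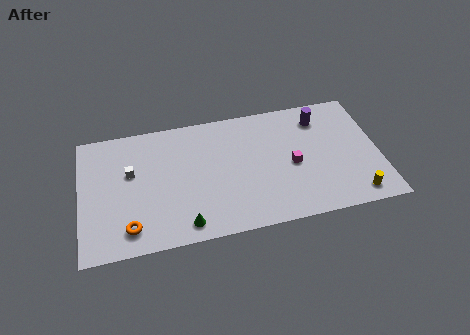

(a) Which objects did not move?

the purple cylinder and the green cone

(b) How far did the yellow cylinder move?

2.1

From (13.8, 2.5) to (15.5, 1.2), the yellow cylinder covered √(1.7² + 1.3²) ≈ 2.1 units.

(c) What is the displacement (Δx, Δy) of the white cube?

(-0.3, -1.9)

From the two frames, the white cube sits at roughly (3.2, 7.4) before and (2.9, 5.5) after.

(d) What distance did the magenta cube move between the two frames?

3.2

The magenta cube was near (12.9, 1.0) before and (12.1, 4.1) after, so it travelled √(0.8² + 3.1²) ≈ 3.2 units.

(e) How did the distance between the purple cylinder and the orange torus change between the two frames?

+2.0

Before: roughly 10.5 units apart; after: 12.5. That's 2.0 units further apart.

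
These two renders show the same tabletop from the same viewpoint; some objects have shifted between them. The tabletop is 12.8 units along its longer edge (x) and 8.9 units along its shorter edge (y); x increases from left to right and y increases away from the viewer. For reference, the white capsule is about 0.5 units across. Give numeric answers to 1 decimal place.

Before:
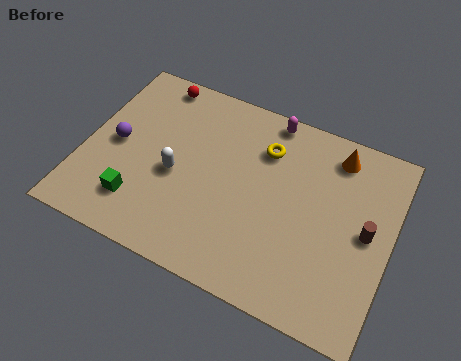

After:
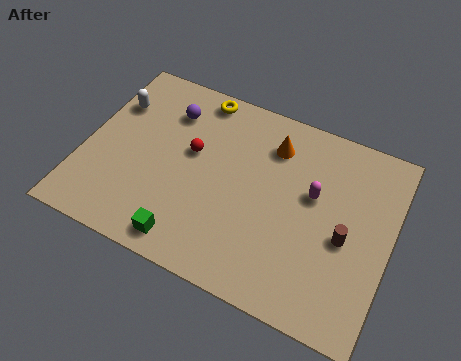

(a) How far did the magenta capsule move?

3.6

The magenta capsule was near (7.3, 8.1) before and (9.5, 5.3) after, so it travelled √(2.2² + 2.8²) ≈ 3.6 units.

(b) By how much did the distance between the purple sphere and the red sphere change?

-1.8

The distance was about 3.8 in the first image and 2.0 in the second, so they moved 1.8 units closer together.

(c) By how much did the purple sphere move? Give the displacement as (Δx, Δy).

(1.9, 2.4)

From the two frames, the purple sphere sits at roughly (1.3, 4.4) before and (3.2, 6.8) after.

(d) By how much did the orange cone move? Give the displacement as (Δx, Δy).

(-2.6, -0.6)

The orange cone was at about (10.2, 7.5) and moved to about (7.6, 6.9).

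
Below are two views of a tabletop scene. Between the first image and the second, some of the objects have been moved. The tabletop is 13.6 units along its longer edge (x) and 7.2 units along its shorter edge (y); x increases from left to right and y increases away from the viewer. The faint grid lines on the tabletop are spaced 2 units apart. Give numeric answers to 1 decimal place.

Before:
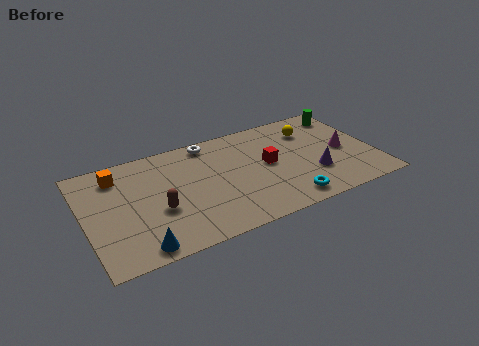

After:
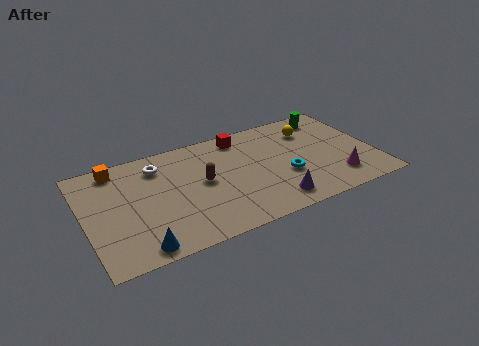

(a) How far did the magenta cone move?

1.9

The magenta cone was near (12.2, 3.4) before and (11.6, 1.6) after, so it travelled √(0.6² + 1.8²) ≈ 1.9 units.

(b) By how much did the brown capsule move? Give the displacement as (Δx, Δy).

(2.2, 1.0)

From the two frames, the brown capsule sits at roughly (3.3, 2.8) before and (5.5, 3.8) after.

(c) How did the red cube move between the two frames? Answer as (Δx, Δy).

(-1.0, 2.4)

The red cube was at about (8.6, 3.8) and moved to about (7.6, 6.2).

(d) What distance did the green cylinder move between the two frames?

0.8

From (12.7, 6.0) to (11.9, 6.1), the green cylinder covered √(0.8² + 0.1²) ≈ 0.8 units.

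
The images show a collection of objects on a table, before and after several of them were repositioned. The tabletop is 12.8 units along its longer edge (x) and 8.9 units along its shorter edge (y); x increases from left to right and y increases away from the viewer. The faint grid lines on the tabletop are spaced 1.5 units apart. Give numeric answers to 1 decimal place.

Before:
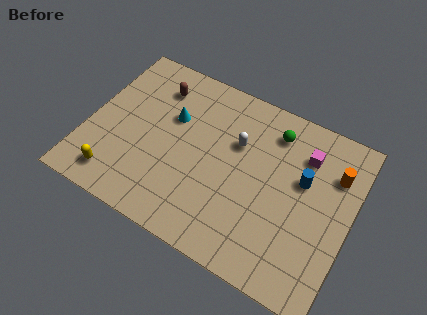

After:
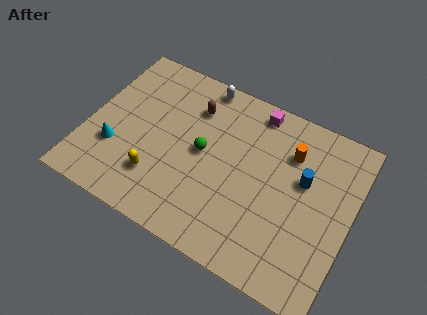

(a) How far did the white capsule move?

3.1

The white capsule moved from about (7.1, 5.8) to (5.0, 8.1), a distance of √(2.1² + 2.3²) ≈ 3.1.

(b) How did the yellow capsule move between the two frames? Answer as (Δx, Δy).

(1.9, 0.9)

The yellow capsule was at about (1.8, 1.4) and moved to about (3.7, 2.3).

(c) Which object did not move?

the blue cylinder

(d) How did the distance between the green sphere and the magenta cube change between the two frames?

+2.2

The distance was about 1.7 in the first image and 3.9 in the second, so they moved 2.2 units further apart.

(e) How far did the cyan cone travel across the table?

3.7

The cyan cone was near (3.9, 5.7) before and (1.5, 2.9) after, so it travelled √(2.4² + 2.8²) ≈ 3.7 units.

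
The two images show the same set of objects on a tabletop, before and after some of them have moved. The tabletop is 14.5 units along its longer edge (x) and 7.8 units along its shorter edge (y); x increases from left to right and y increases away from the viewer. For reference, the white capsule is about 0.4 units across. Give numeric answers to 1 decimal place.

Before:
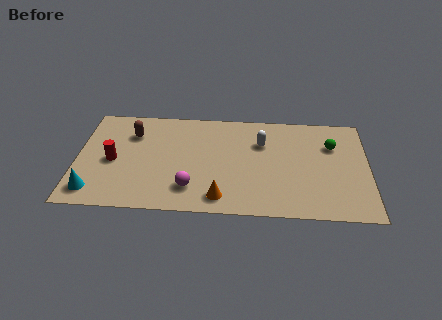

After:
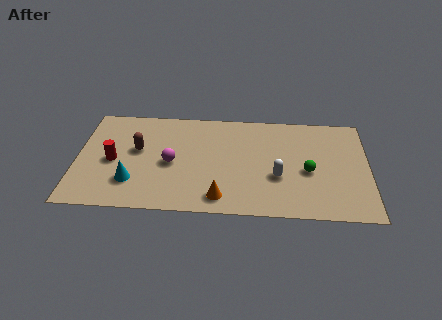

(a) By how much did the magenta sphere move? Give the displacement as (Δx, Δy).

(-1.0, 1.8)

From the two frames, the magenta sphere sits at roughly (5.7, 1.8) before and (4.7, 3.6) after.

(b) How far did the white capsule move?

2.6

The white capsule moved from about (9.2, 5.4) to (10.0, 2.9), a distance of √(0.8² + 2.5²) ≈ 2.6.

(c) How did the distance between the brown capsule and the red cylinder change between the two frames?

-0.8

They were about 2.3 units apart before and 1.5 after — 0.8 units closer together.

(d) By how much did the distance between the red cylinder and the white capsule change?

+0.6

The distance was about 7.6 in the first image and 8.2 in the second, so they moved 0.6 units further apart.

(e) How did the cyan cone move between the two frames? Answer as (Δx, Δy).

(1.9, 0.8)

From the two frames, the cyan cone sits at roughly (0.9, 1.3) before and (2.8, 2.1) after.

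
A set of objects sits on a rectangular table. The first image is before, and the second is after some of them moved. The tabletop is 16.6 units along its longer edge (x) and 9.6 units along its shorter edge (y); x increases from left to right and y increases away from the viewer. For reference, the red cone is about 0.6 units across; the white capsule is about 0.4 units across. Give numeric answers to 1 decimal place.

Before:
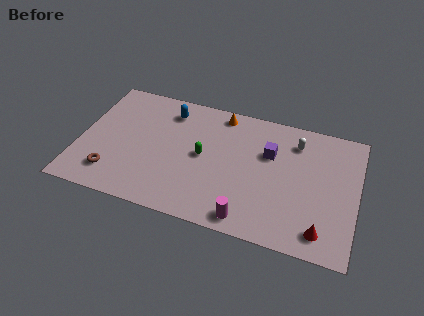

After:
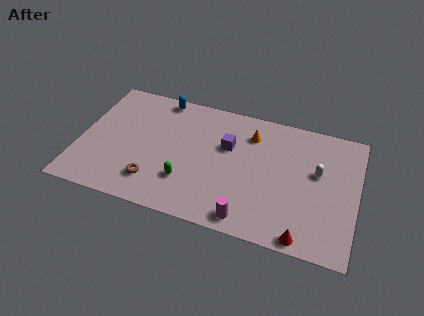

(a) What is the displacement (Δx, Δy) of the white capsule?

(1.4, -1.9)

The white capsule started near (12.8, 7.6) and ended near (14.2, 5.7).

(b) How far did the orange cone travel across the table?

2.2

The orange cone was near (8.2, 8.5) before and (10.1, 7.4) after, so it travelled √(1.9² + 1.1²) ≈ 2.2 units.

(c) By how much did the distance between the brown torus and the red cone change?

-3.4

The distance was about 12.5 in the first image and 9.1 in the second, so they moved 3.4 units closer together.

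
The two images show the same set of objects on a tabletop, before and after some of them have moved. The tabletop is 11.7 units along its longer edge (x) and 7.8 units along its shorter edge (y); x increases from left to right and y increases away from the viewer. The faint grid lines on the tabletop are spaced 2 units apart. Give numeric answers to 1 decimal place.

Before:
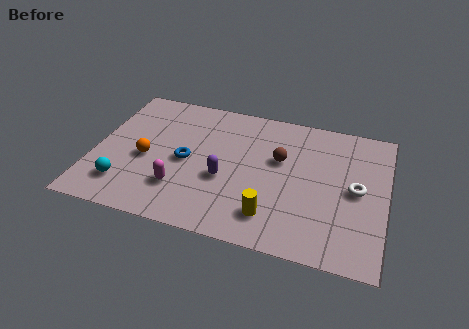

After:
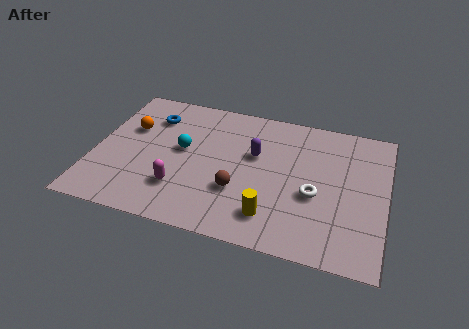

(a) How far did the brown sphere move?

2.7

The brown sphere moved from about (7.4, 4.8) to (5.9, 2.6), a distance of √(1.5² + 2.2²) ≈ 2.7.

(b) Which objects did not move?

the magenta capsule and the yellow cylinder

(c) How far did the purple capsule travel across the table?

2.0

From (5.3, 3.1) to (6.4, 4.8), the purple capsule covered √(1.1² + 1.7²) ≈ 2.0 units.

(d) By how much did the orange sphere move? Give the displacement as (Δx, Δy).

(-0.8, 1.6)

The orange sphere started near (2.1, 3.4) and ended near (1.3, 5.0).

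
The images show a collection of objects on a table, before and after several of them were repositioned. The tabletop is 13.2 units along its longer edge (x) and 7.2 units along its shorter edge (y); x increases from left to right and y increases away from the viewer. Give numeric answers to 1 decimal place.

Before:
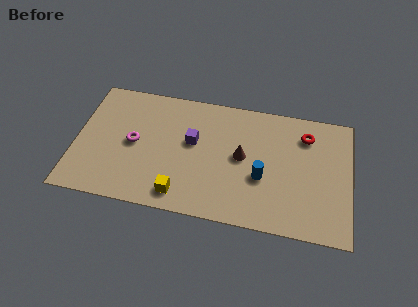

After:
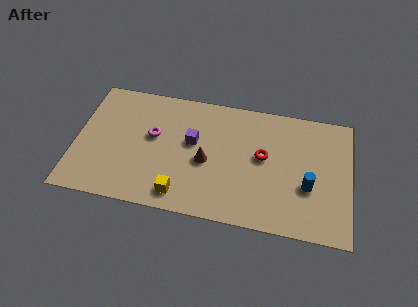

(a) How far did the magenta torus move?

1.1

The magenta torus was near (2.8, 3.6) before and (3.7, 4.2) after, so it travelled √(0.9² + 0.6²) ≈ 1.1 units.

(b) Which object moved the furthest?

the red torus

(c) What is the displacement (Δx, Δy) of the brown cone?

(-1.7, -0.6)

The brown cone was at about (8.0, 3.8) and moved to about (6.3, 3.2).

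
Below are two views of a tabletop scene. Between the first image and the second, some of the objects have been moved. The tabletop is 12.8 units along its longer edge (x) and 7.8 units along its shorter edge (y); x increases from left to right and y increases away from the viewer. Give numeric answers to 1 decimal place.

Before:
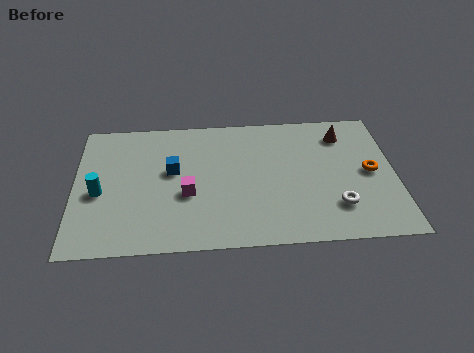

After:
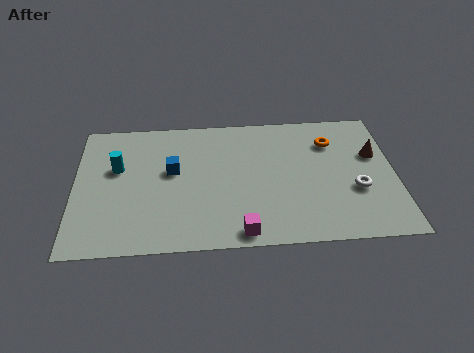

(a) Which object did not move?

the blue cube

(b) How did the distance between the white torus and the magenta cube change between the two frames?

-0.9

They were about 6.0 units apart before and 5.1 after — 0.9 units closer together.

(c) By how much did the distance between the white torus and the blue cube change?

+0.5

Before: roughly 7.0 units apart; after: 7.5. That's 0.5 units further apart.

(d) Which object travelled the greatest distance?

the magenta cube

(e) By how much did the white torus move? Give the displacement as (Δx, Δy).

(0.8, 0.9)

The white torus was at about (10.4, 2.0) and moved to about (11.2, 2.9).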